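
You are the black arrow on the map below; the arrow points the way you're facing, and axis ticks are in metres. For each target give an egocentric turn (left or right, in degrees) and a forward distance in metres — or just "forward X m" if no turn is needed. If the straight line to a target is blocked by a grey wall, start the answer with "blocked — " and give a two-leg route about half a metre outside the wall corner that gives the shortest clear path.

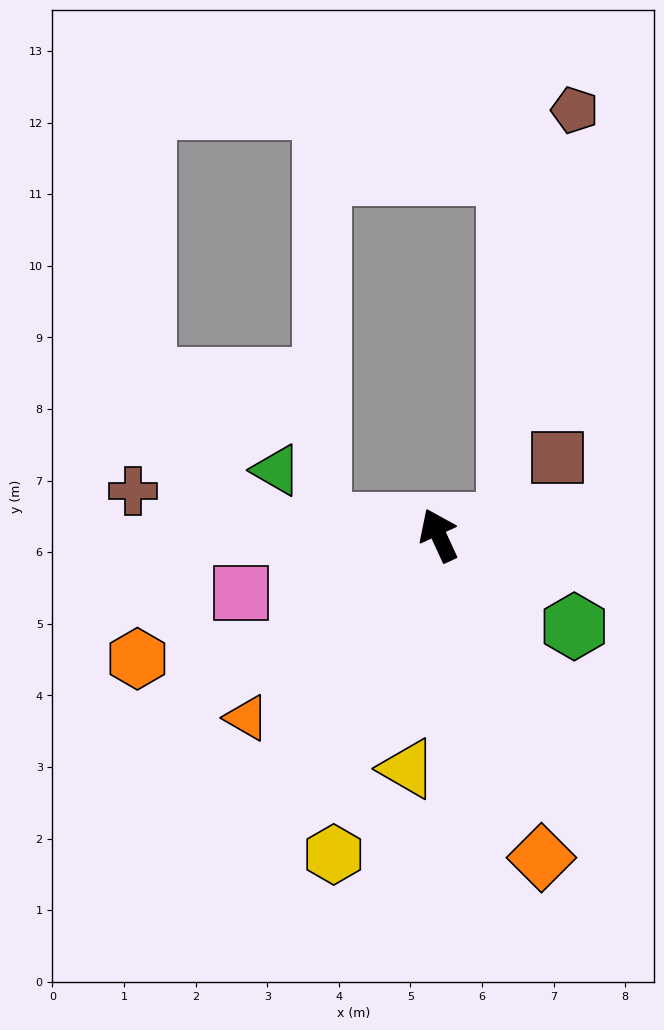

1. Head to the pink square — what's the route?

turn left 82°, forward 2.9 m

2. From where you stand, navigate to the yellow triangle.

turn left 148°, forward 3.3 m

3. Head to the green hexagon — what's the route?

turn right 149°, forward 2.3 m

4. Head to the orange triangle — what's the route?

turn left 109°, forward 3.7 m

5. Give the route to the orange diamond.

turn left 173°, forward 4.7 m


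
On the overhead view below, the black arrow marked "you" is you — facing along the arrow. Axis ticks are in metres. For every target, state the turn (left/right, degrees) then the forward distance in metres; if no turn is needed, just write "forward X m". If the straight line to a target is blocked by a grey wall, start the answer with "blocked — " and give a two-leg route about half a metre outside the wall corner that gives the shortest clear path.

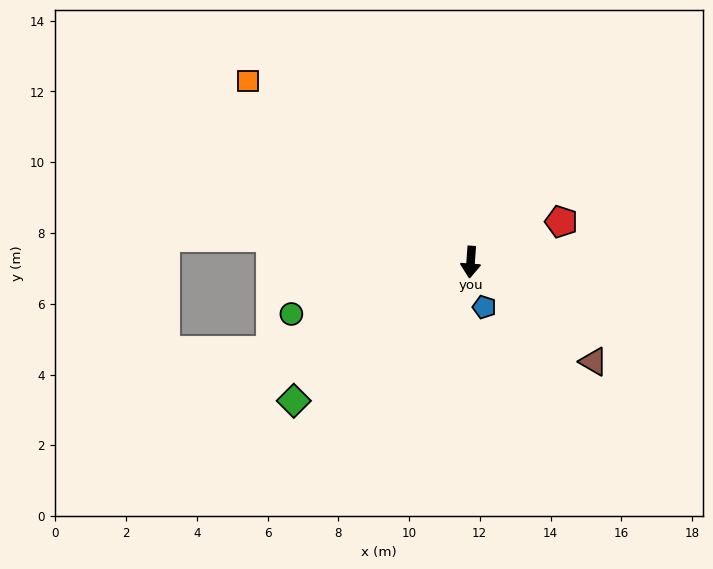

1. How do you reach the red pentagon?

turn left 118°, forward 2.8 m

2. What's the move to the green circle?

turn right 70°, forward 5.3 m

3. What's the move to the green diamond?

turn right 48°, forward 6.4 m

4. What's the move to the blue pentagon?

turn left 21°, forward 1.3 m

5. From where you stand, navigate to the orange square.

turn right 125°, forward 8.1 m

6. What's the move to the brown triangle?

turn left 55°, forward 4.5 m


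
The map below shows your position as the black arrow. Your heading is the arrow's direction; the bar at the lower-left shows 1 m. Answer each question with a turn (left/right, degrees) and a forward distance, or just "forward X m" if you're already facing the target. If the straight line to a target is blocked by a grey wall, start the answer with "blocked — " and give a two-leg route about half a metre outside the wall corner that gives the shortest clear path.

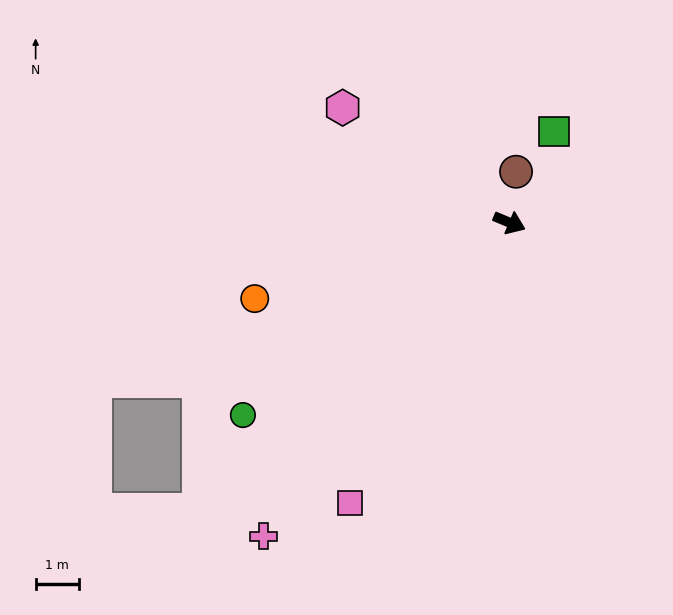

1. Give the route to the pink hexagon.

turn left 168°, forward 4.7 m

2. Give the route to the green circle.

turn right 121°, forward 7.7 m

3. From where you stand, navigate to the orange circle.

turn right 141°, forward 6.2 m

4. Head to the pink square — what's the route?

turn right 97°, forward 7.5 m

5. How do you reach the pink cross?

turn right 105°, forward 9.3 m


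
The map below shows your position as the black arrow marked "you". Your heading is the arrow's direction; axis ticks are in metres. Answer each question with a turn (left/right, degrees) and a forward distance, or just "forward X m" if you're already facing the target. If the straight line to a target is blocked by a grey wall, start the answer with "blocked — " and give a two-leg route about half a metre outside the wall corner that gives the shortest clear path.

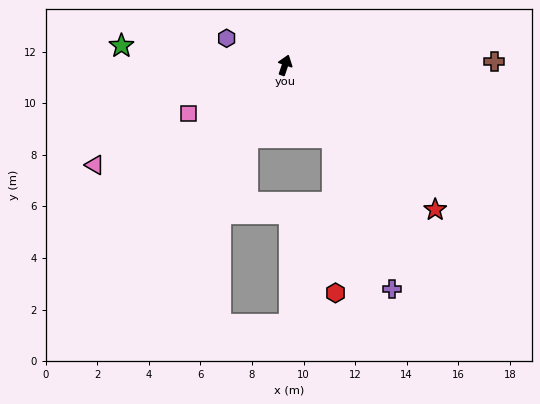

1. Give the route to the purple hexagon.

turn left 84°, forward 2.5 m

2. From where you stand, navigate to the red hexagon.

blocked — turn right 128°, forward 3.4 m, then turn right 32°, forward 6.0 m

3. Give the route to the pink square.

turn left 136°, forward 4.2 m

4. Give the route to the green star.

turn left 102°, forward 6.4 m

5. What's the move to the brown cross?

turn right 70°, forward 8.1 m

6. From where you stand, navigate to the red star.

turn right 115°, forward 8.1 m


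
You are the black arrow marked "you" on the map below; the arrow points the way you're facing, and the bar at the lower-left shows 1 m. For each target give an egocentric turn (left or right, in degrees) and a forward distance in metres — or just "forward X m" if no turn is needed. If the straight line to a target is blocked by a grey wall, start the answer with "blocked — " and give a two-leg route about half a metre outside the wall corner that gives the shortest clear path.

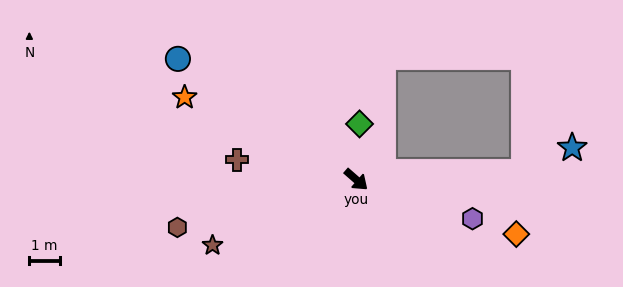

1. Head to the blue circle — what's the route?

turn right 173°, forward 7.0 m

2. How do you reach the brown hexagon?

turn right 124°, forward 6.0 m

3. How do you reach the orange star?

turn right 164°, forward 6.2 m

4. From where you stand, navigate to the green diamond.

turn left 128°, forward 1.8 m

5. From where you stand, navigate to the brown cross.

turn right 148°, forward 3.9 m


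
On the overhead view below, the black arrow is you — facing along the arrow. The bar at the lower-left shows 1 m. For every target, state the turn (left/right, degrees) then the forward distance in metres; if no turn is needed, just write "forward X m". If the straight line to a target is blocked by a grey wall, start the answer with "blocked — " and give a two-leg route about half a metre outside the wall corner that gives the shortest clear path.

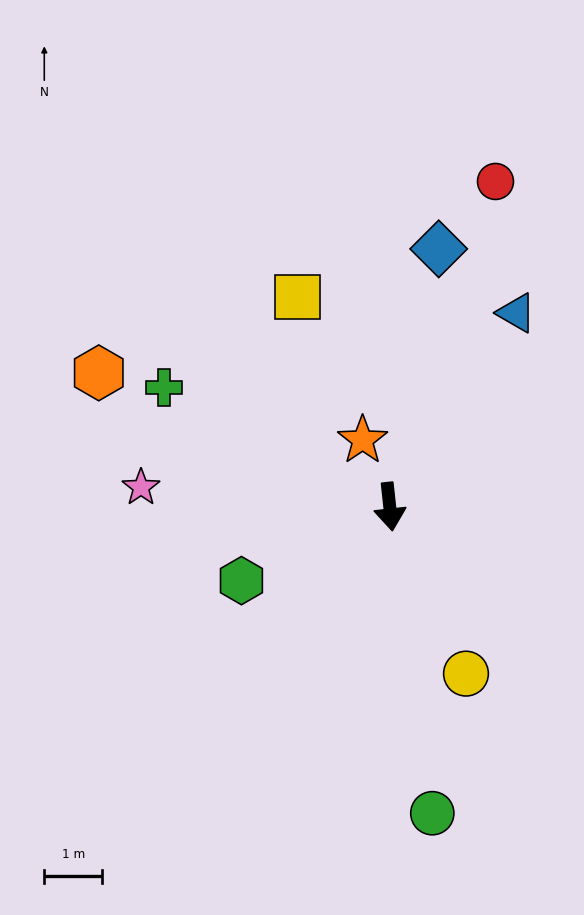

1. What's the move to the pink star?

turn right 101°, forward 4.3 m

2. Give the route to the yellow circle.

turn left 18°, forward 3.2 m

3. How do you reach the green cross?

turn right 124°, forward 4.4 m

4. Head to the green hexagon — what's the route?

turn right 70°, forward 2.9 m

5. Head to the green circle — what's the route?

forward 5.4 m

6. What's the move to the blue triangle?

turn left 141°, forward 4.0 m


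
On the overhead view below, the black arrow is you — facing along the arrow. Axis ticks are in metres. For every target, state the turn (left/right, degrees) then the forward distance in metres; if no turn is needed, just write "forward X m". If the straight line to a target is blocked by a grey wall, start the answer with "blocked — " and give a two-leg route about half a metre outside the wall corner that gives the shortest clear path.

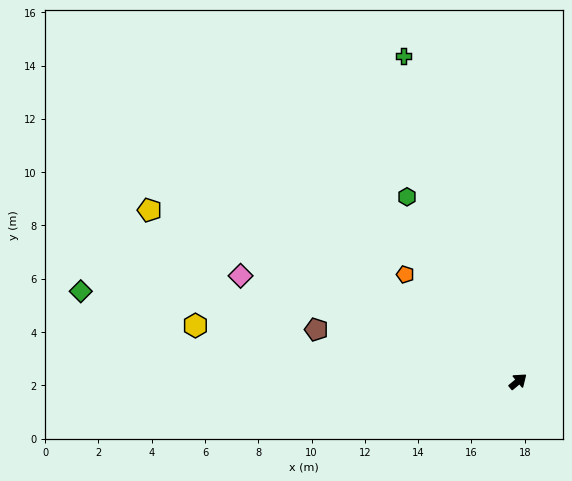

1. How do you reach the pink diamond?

turn left 119°, forward 11.1 m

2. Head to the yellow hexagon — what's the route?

turn left 130°, forward 12.3 m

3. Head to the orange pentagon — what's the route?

turn left 97°, forward 5.8 m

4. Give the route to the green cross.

turn left 70°, forward 12.9 m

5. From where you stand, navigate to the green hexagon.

turn left 81°, forward 8.1 m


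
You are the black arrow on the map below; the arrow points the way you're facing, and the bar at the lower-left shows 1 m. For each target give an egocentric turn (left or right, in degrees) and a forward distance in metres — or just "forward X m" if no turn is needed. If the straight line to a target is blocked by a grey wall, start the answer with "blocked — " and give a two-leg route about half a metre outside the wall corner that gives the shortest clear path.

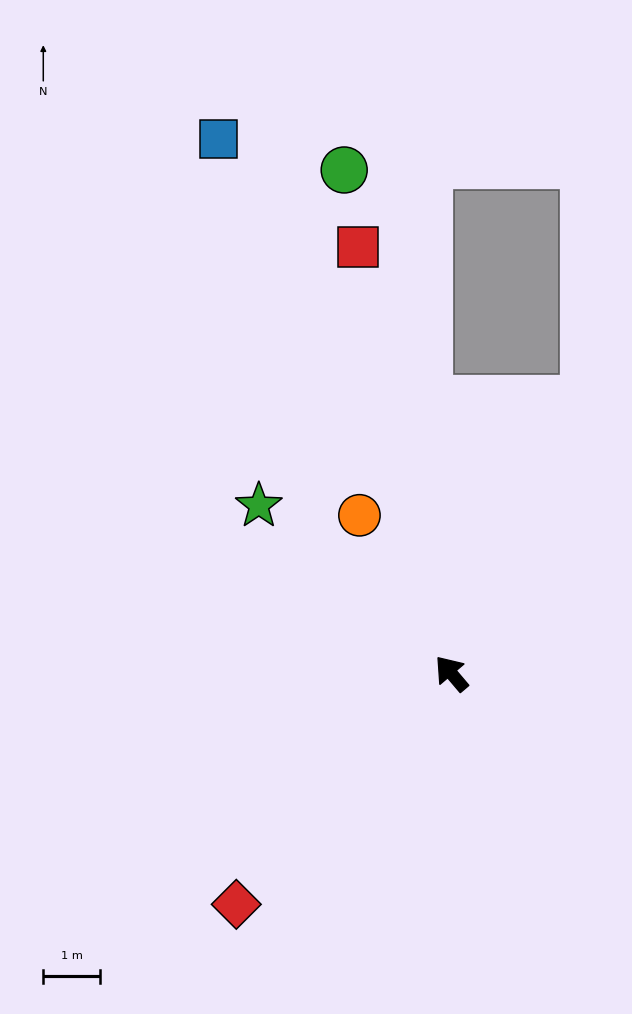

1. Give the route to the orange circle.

turn right 10°, forward 3.2 m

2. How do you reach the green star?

turn left 9°, forward 4.5 m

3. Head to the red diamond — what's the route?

turn left 97°, forward 5.5 m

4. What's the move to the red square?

turn right 28°, forward 7.6 m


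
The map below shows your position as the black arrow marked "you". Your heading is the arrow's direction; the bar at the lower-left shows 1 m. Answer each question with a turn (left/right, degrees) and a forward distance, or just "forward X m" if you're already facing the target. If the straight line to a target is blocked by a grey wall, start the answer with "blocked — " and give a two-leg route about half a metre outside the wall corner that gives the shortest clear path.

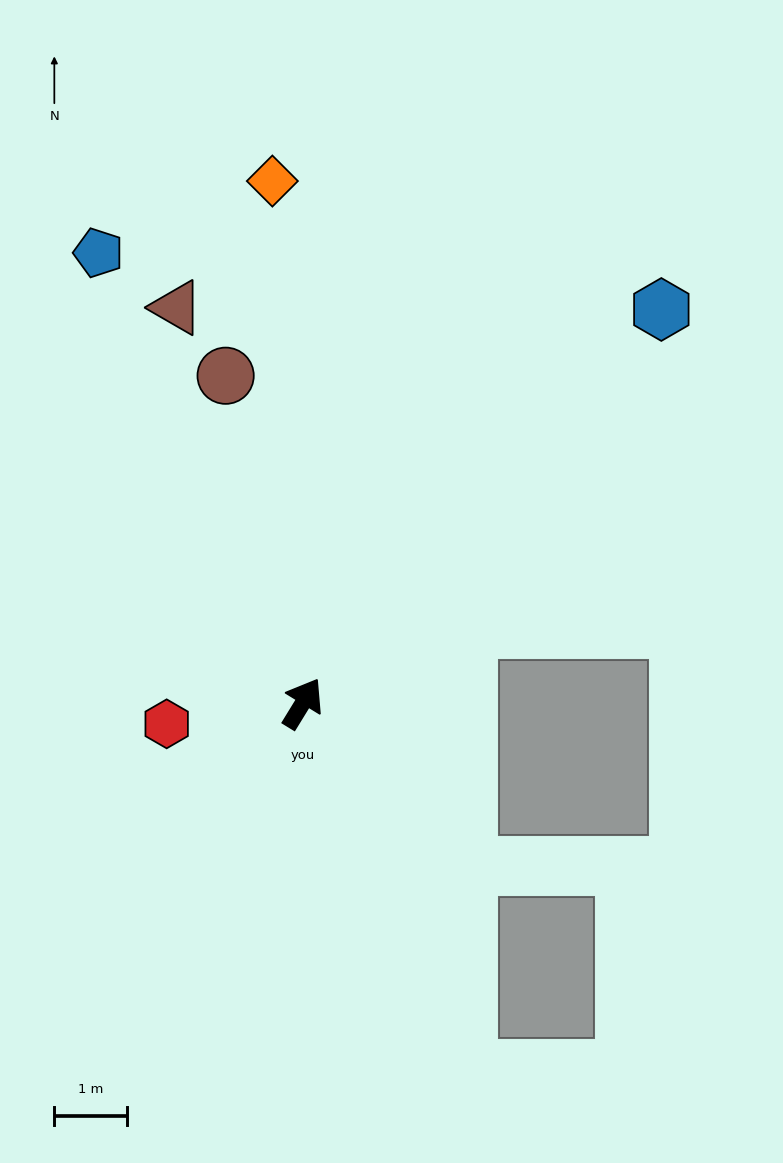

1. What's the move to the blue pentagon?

turn left 56°, forward 6.8 m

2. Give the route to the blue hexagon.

turn right 11°, forward 7.3 m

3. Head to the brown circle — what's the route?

turn left 45°, forward 4.6 m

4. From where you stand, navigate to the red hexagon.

turn left 130°, forward 1.9 m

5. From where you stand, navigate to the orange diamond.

turn left 35°, forward 7.2 m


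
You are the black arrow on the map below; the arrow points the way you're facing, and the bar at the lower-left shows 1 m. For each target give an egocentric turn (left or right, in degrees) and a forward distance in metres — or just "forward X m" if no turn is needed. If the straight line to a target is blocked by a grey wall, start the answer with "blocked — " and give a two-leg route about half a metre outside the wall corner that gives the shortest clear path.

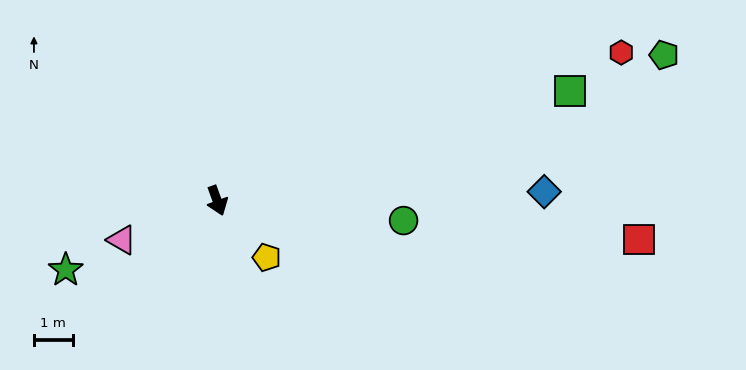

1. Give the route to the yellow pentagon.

turn left 21°, forward 1.9 m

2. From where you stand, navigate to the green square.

turn left 87°, forward 9.6 m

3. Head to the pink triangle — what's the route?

turn right 88°, forward 2.7 m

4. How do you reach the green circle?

turn left 64°, forward 4.8 m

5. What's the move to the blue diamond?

turn left 72°, forward 8.5 m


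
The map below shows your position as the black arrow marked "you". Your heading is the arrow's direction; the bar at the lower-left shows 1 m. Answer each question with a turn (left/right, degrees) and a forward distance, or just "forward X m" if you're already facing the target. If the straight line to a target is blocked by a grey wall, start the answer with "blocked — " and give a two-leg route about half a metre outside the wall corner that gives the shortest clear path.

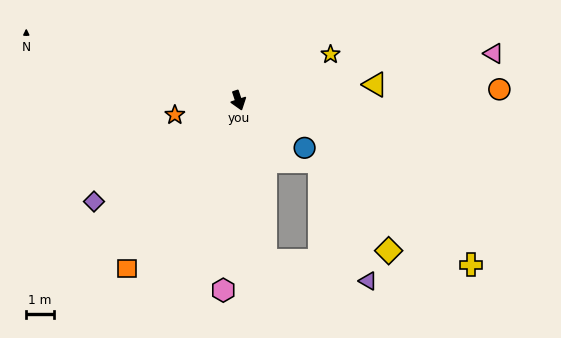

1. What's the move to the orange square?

turn right 52°, forward 7.3 m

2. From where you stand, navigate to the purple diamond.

turn right 73°, forward 6.4 m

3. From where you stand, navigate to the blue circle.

turn left 36°, forward 2.9 m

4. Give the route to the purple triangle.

blocked — turn right 9°, forward 5.9 m, then turn left 70°, forward 3.8 m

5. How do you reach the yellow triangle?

turn left 78°, forward 5.0 m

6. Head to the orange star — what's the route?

turn right 95°, forward 2.4 m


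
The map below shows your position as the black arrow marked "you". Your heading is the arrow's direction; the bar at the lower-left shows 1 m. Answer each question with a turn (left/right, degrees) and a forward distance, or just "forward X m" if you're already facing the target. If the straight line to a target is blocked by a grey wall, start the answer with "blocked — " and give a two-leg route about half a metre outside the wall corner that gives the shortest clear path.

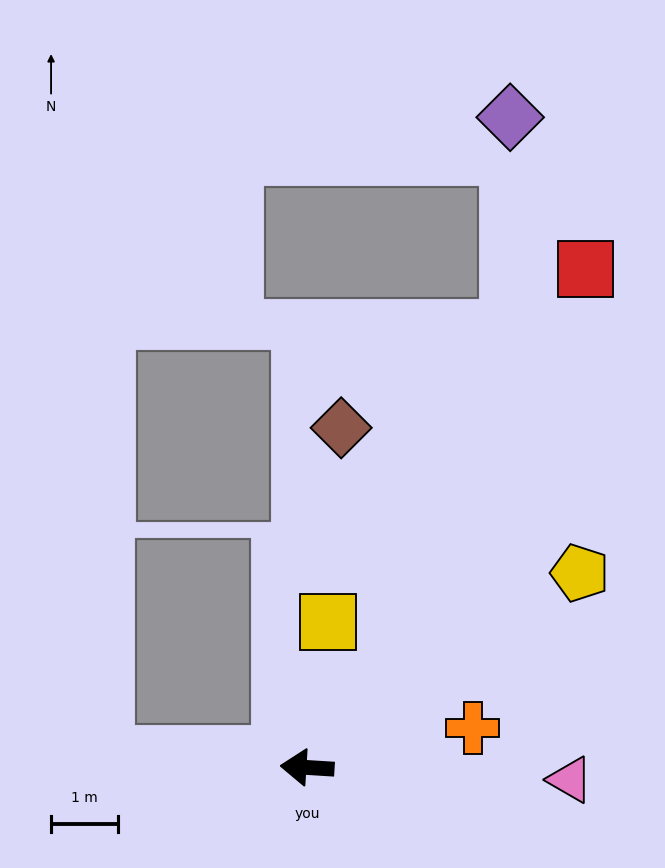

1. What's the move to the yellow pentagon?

turn right 141°, forward 5.0 m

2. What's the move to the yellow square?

turn right 95°, forward 2.2 m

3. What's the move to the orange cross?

turn right 163°, forward 2.6 m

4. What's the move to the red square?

turn right 116°, forward 8.6 m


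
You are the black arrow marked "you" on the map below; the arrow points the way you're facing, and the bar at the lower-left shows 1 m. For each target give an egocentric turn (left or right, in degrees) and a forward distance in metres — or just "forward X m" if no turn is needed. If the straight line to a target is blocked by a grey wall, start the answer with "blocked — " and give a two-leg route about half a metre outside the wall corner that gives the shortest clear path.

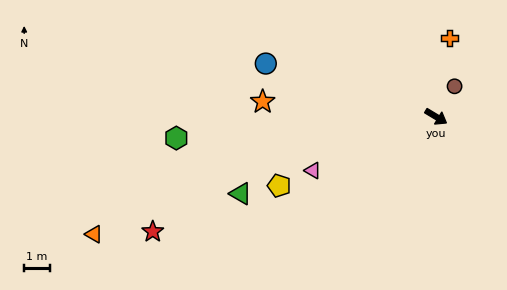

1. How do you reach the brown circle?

turn left 90°, forward 1.4 m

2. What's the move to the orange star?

turn right 154°, forward 6.8 m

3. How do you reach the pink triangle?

turn right 125°, forward 5.3 m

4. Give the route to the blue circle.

turn right 166°, forward 7.0 m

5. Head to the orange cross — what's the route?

turn left 111°, forward 3.1 m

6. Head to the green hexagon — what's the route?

turn right 144°, forward 10.2 m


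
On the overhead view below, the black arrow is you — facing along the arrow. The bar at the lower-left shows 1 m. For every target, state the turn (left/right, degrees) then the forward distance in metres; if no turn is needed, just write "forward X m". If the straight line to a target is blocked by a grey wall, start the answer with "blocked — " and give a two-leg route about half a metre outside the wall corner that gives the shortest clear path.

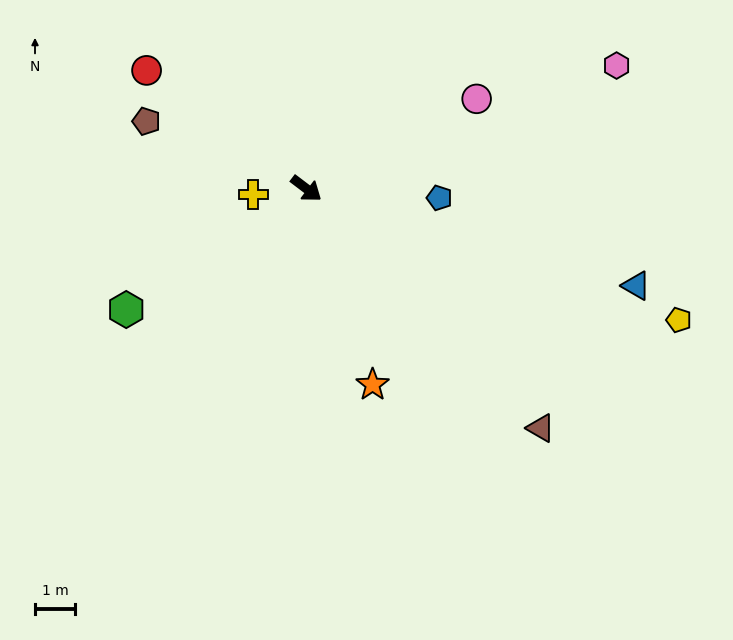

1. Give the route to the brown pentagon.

turn right 166°, forward 4.4 m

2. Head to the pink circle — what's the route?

turn left 65°, forward 4.8 m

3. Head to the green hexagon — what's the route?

turn right 109°, forward 5.4 m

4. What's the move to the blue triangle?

turn left 21°, forward 8.6 m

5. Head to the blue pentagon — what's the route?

turn left 33°, forward 3.3 m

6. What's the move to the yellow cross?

turn right 136°, forward 1.3 m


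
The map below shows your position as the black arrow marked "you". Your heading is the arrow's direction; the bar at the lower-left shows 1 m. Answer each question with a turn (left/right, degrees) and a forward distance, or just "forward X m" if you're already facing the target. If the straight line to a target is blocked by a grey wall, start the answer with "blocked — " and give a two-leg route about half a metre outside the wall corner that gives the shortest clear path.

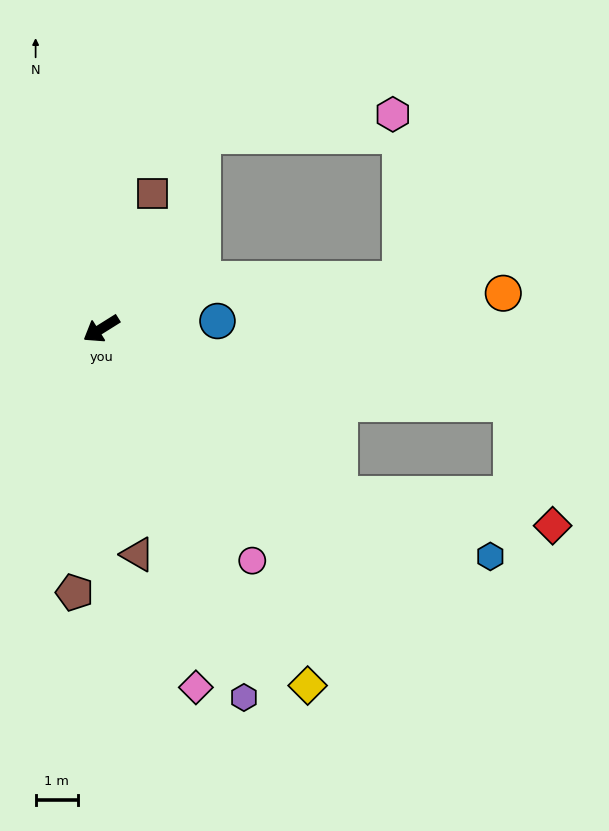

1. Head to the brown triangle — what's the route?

turn left 67°, forward 5.4 m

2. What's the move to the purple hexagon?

turn left 79°, forward 9.4 m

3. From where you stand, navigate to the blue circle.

turn left 152°, forward 2.8 m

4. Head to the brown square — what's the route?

turn right 143°, forward 3.4 m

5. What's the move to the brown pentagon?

turn left 52°, forward 6.3 m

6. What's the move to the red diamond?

blocked — turn left 113°, forward 6.9 m, then turn left 26°, forward 5.1 m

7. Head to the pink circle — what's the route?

turn left 91°, forward 6.6 m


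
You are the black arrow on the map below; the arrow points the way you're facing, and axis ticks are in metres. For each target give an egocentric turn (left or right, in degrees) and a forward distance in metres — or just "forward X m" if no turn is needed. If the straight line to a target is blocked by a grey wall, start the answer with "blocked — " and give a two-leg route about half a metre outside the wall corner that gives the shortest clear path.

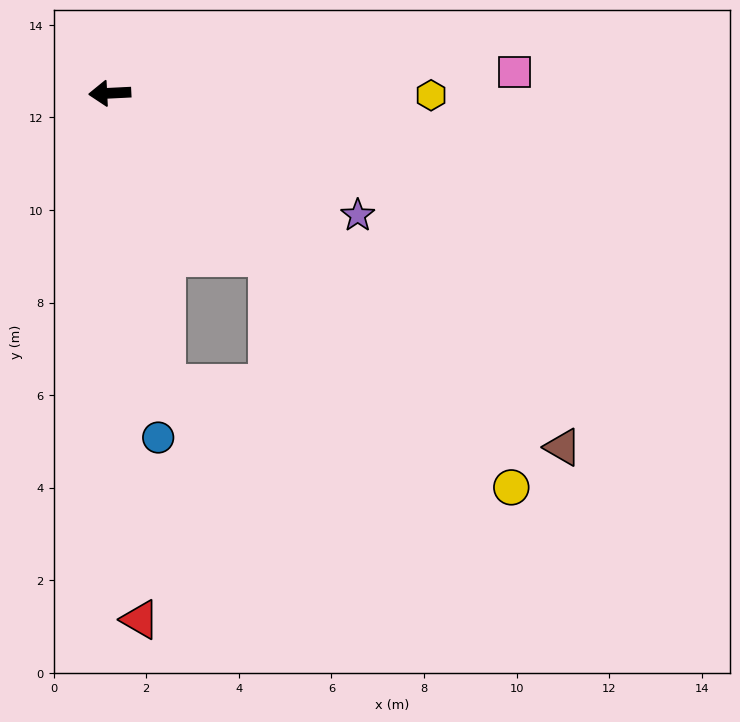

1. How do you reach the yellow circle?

turn left 133°, forward 12.2 m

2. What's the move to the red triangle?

turn left 90°, forward 11.4 m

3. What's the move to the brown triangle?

turn left 139°, forward 12.4 m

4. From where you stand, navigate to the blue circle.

turn left 95°, forward 7.5 m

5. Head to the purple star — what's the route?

turn left 151°, forward 6.0 m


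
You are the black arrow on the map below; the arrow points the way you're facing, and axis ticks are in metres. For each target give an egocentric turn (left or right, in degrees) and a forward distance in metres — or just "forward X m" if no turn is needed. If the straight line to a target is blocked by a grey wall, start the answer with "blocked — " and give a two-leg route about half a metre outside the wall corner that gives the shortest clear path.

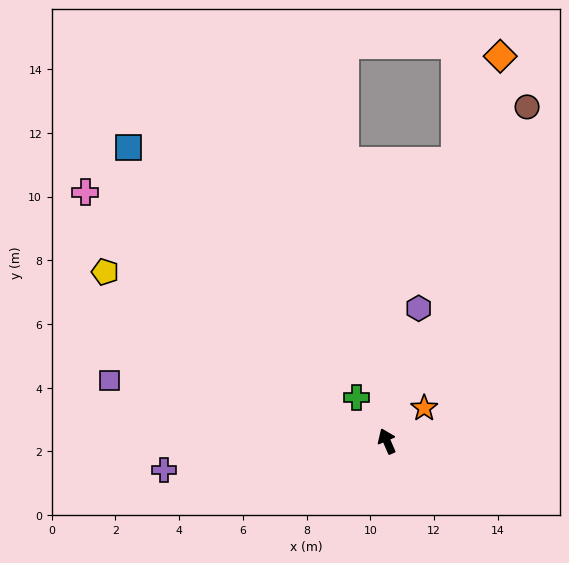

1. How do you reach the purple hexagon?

turn right 37°, forward 4.3 m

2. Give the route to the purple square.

turn left 54°, forward 8.9 m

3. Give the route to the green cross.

turn left 11°, forward 1.7 m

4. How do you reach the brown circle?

turn right 46°, forward 11.4 m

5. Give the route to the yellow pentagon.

turn left 36°, forward 10.3 m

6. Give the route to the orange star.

turn right 72°, forward 1.6 m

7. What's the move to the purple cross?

turn left 74°, forward 7.0 m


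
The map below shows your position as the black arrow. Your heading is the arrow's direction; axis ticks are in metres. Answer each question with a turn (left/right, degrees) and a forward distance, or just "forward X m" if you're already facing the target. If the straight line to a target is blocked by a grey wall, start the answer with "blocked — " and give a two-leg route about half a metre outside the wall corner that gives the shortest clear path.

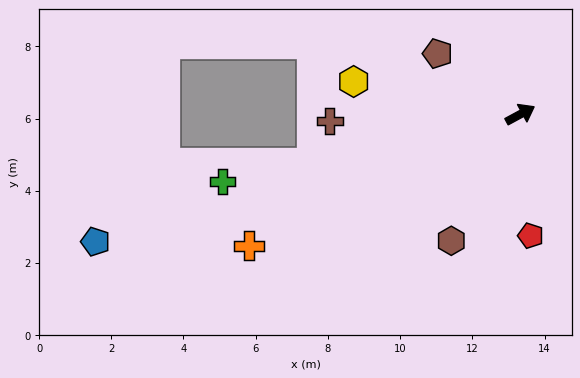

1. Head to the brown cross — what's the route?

turn left 154°, forward 5.3 m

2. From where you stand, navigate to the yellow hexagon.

turn left 140°, forward 4.7 m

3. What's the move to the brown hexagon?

turn right 147°, forward 4.0 m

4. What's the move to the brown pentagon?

turn left 115°, forward 2.8 m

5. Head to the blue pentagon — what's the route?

turn left 168°, forward 12.3 m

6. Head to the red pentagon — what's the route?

turn right 114°, forward 3.4 m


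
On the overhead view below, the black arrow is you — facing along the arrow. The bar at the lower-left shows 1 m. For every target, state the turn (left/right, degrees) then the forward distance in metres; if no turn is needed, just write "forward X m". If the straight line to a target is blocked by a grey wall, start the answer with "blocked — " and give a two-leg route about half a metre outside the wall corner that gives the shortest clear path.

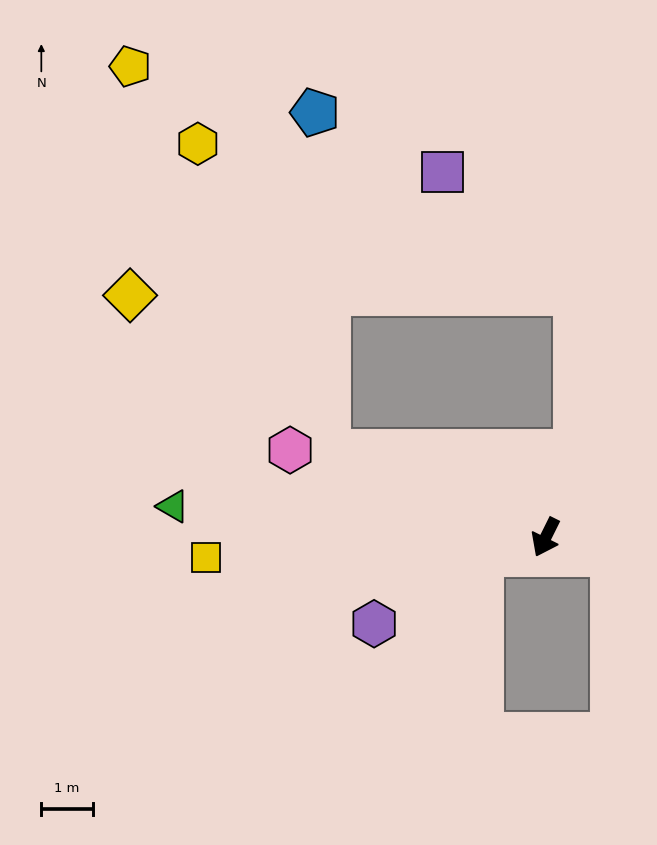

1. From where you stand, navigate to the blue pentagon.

blocked — turn right 85°, forward 4.5 m, then turn right 66°, forward 6.6 m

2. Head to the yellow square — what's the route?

turn right 60°, forward 6.6 m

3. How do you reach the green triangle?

turn right 68°, forward 7.3 m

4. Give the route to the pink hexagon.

turn right 82°, forward 5.3 m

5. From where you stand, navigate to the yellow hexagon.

blocked — turn right 85°, forward 4.5 m, then turn right 45°, forward 6.5 m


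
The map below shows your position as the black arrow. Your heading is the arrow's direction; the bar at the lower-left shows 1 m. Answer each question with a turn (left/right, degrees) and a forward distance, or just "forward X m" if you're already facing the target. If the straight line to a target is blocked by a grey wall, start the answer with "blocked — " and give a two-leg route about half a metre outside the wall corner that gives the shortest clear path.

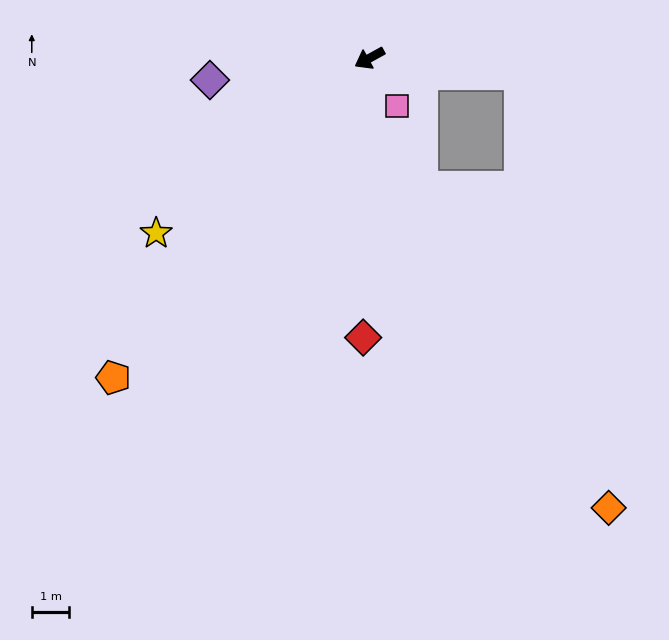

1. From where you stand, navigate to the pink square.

turn left 91°, forward 1.5 m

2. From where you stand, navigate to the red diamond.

turn left 60°, forward 7.4 m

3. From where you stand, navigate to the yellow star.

turn left 11°, forward 7.3 m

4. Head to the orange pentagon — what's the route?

turn left 22°, forward 10.9 m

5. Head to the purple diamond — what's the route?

turn right 21°, forward 4.3 m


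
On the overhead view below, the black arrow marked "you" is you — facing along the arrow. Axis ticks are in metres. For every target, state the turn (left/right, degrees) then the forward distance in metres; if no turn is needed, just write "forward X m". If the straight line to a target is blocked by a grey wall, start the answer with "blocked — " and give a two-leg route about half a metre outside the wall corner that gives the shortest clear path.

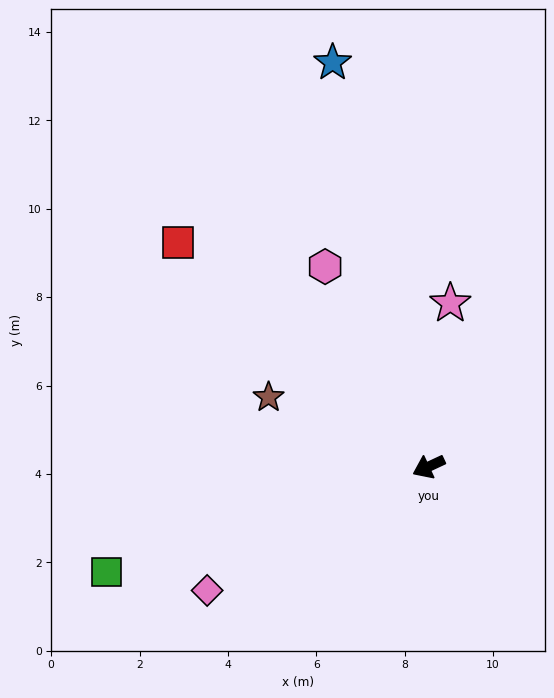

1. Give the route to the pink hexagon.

turn right 88°, forward 5.1 m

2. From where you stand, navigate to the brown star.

turn right 48°, forward 3.9 m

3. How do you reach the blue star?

turn right 102°, forward 9.4 m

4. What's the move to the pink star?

turn right 123°, forward 3.7 m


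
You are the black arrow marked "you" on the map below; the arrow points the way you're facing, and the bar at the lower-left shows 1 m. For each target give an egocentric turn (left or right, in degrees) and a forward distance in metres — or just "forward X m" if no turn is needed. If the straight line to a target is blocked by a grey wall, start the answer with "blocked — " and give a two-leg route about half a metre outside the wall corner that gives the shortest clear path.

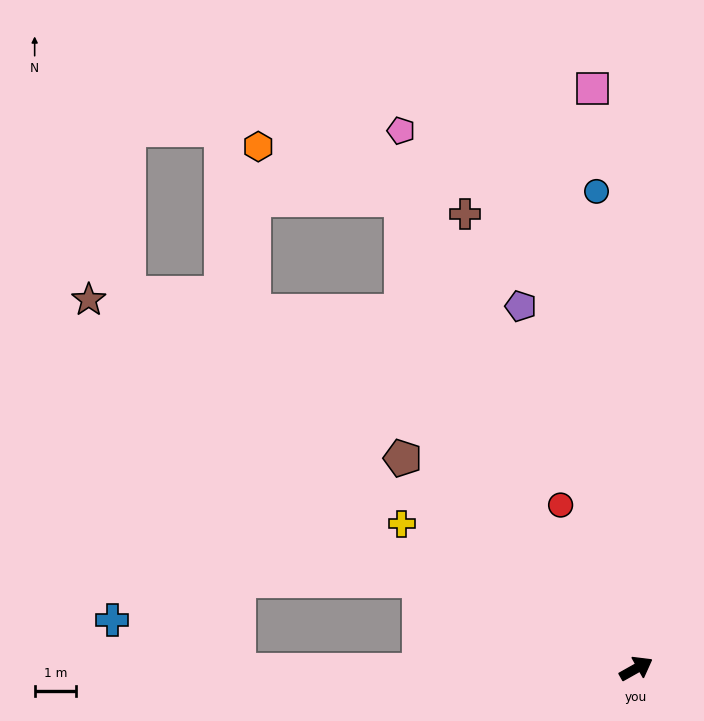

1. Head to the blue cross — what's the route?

blocked — turn left 151°, forward 9.6 m, then turn right 22°, forward 3.3 m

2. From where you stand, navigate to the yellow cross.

turn left 119°, forward 6.6 m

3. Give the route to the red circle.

turn left 85°, forward 4.3 m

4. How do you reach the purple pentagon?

turn left 78°, forward 9.1 m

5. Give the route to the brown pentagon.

turn left 109°, forward 7.5 m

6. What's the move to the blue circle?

turn left 65°, forward 11.5 m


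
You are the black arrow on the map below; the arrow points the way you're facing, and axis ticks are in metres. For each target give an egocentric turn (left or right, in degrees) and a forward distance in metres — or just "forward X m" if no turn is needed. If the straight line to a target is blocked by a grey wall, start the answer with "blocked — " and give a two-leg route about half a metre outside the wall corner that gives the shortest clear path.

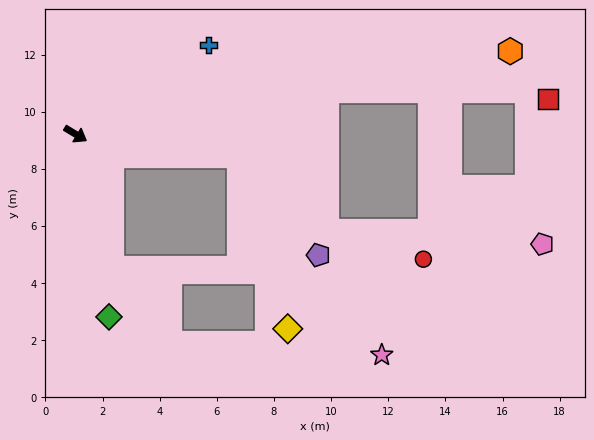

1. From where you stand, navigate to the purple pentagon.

blocked — turn left 23°, forward 5.8 m, then turn right 43°, forward 4.4 m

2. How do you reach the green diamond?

turn right 49°, forward 6.5 m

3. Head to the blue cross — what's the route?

turn left 65°, forward 5.6 m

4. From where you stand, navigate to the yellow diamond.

blocked — turn left 23°, forward 5.8 m, then turn right 66°, forward 6.3 m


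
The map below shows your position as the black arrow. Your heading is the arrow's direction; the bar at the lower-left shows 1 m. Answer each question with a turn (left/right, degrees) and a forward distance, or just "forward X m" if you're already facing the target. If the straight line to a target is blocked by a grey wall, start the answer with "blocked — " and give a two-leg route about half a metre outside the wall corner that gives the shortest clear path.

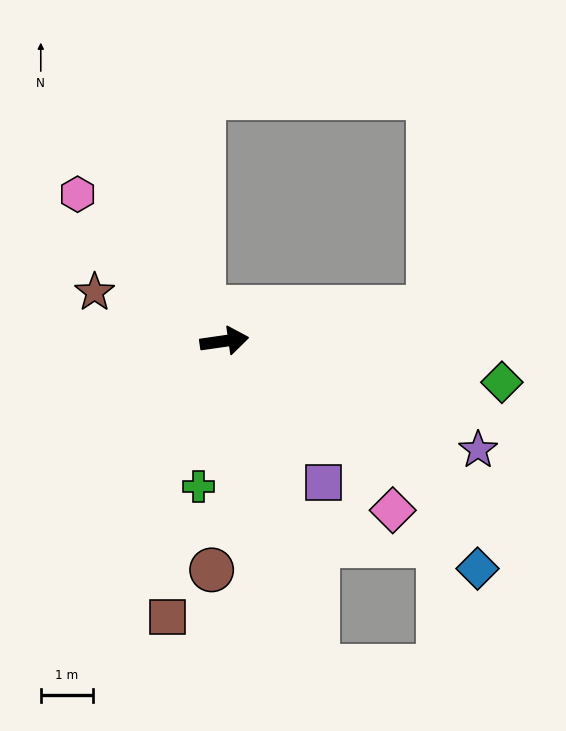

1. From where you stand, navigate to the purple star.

turn right 31°, forward 5.3 m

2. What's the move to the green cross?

turn right 108°, forward 2.8 m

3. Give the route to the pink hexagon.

turn left 127°, forward 4.0 m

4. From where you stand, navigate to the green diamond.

turn right 17°, forward 5.4 m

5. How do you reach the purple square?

turn right 63°, forward 3.3 m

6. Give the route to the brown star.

turn left 151°, forward 2.7 m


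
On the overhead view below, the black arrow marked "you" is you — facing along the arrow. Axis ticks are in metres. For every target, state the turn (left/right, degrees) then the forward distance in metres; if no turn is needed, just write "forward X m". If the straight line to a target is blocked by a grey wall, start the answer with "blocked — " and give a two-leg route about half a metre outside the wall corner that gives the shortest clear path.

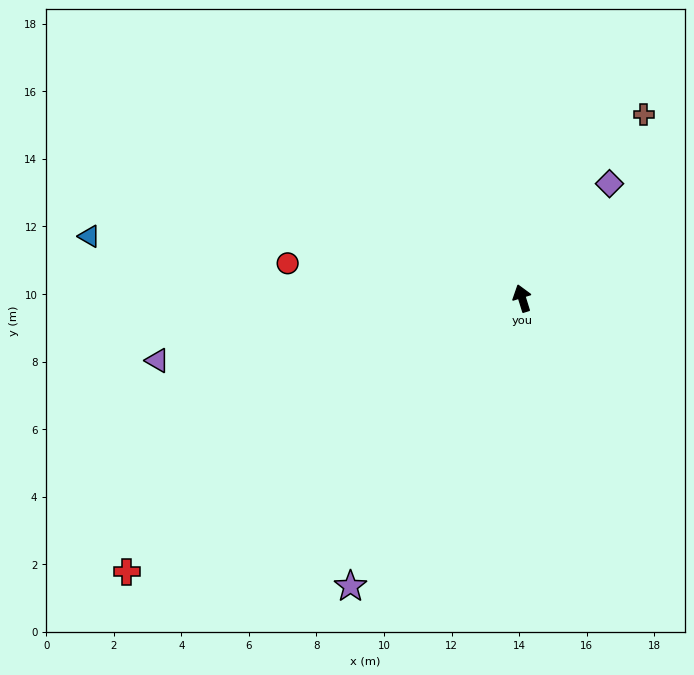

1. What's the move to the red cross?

turn left 107°, forward 14.2 m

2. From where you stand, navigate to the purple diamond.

turn right 55°, forward 4.3 m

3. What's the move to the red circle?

turn left 64°, forward 7.0 m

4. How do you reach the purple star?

turn left 132°, forward 9.9 m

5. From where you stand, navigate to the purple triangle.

turn left 82°, forward 11.0 m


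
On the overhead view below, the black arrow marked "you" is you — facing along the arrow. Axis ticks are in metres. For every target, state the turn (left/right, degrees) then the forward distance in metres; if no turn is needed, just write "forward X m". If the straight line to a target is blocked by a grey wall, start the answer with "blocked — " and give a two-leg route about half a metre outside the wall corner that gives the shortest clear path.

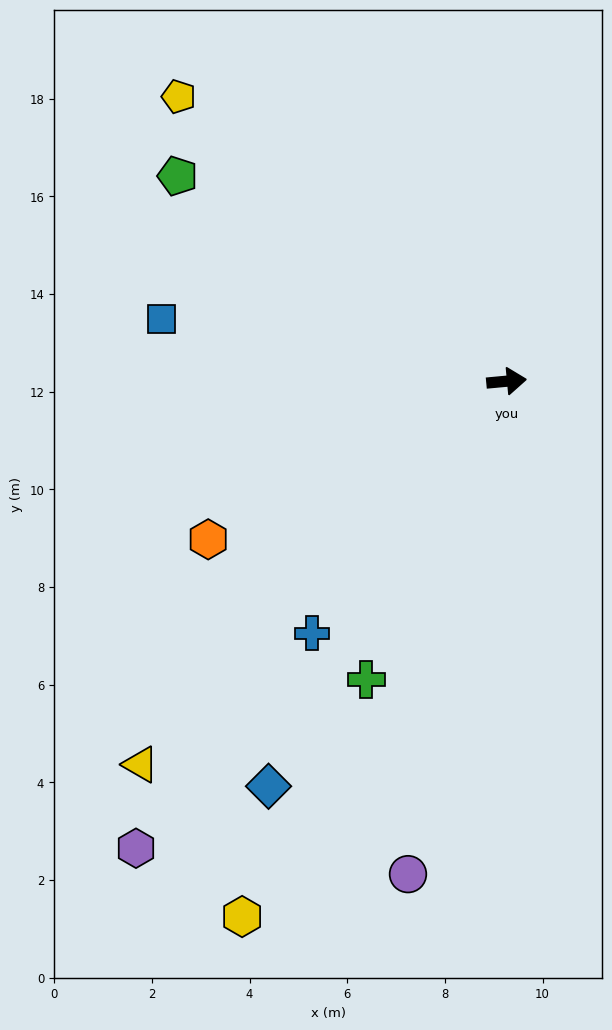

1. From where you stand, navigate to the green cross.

turn right 120°, forward 6.8 m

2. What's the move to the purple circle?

turn right 107°, forward 10.3 m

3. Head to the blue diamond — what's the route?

turn right 126°, forward 9.6 m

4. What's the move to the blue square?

turn left 164°, forward 7.2 m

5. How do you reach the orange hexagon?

turn right 157°, forward 6.9 m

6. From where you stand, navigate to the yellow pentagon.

turn left 134°, forward 8.9 m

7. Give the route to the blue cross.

turn right 133°, forward 6.5 m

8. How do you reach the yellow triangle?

turn right 139°, forward 10.9 m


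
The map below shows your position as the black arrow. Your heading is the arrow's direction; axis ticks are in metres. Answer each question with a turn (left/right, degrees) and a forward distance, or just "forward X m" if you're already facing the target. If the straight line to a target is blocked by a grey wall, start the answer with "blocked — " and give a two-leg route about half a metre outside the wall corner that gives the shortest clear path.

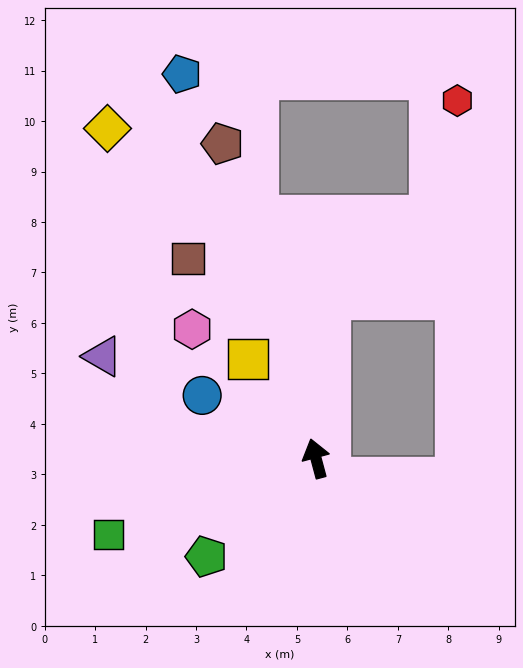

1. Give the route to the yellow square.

turn left 19°, forward 2.4 m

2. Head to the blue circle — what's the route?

turn left 46°, forward 2.6 m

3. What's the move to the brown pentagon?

forward 6.5 m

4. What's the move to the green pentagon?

turn left 117°, forward 2.9 m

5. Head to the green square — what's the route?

turn left 95°, forward 4.4 m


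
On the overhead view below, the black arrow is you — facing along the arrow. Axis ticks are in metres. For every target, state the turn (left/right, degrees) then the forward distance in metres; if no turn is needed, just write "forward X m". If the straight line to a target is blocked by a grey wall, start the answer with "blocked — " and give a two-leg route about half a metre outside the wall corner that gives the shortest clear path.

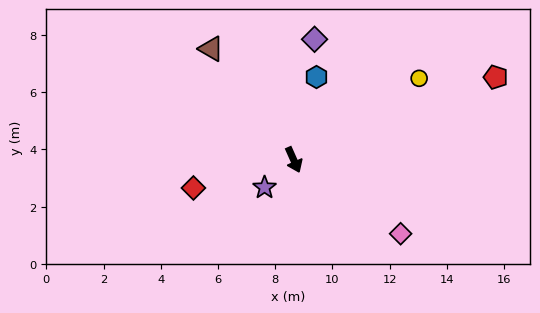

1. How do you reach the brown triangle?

turn right 167°, forward 4.8 m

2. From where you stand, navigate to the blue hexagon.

turn left 141°, forward 3.0 m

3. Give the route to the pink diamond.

turn left 31°, forward 4.5 m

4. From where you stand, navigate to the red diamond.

turn right 98°, forward 3.6 m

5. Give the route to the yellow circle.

turn left 99°, forward 5.2 m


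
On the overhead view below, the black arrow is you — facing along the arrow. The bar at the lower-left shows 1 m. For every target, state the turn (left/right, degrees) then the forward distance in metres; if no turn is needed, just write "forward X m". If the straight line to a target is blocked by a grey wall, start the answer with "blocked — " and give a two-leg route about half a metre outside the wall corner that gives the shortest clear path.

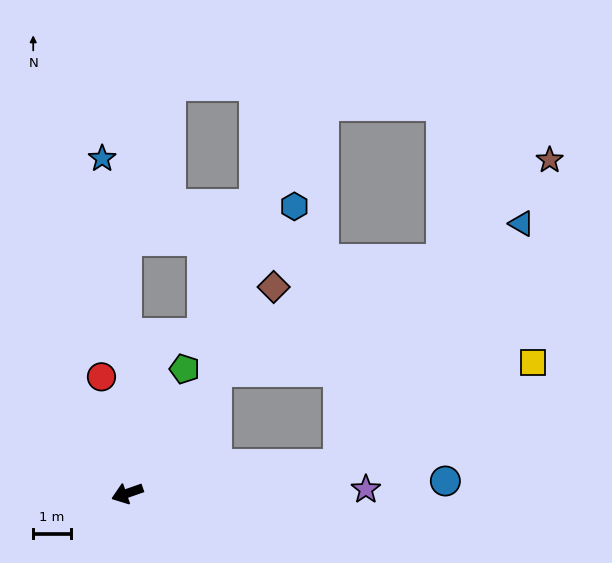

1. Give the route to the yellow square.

blocked — turn left 168°, forward 5.7 m, then turn left 20°, forward 5.8 m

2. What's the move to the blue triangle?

blocked — turn right 145°, forward 4.0 m, then turn right 29°, forward 9.0 m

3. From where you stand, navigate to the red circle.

turn right 97°, forward 3.2 m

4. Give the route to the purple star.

turn left 162°, forward 6.3 m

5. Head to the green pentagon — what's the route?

turn right 134°, forward 3.6 m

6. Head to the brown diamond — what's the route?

turn right 145°, forward 6.7 m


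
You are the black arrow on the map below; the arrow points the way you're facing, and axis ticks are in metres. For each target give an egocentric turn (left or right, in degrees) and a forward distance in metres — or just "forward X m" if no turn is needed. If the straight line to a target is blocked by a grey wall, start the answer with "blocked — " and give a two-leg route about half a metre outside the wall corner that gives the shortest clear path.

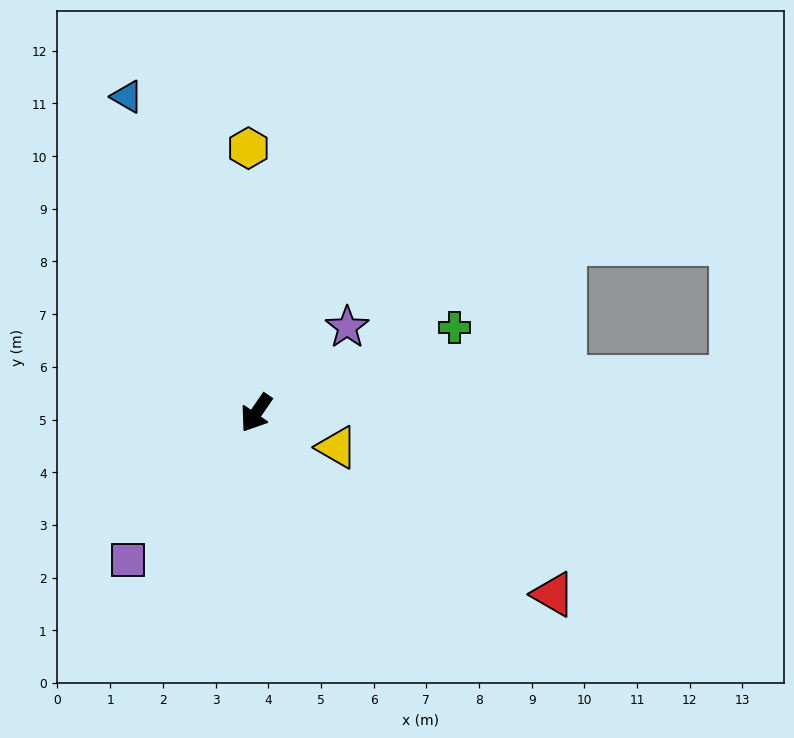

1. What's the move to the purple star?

turn left 168°, forward 2.4 m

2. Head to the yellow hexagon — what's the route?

turn right 144°, forward 5.0 m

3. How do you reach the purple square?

turn right 7°, forward 3.7 m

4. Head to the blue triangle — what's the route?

turn right 123°, forward 6.5 m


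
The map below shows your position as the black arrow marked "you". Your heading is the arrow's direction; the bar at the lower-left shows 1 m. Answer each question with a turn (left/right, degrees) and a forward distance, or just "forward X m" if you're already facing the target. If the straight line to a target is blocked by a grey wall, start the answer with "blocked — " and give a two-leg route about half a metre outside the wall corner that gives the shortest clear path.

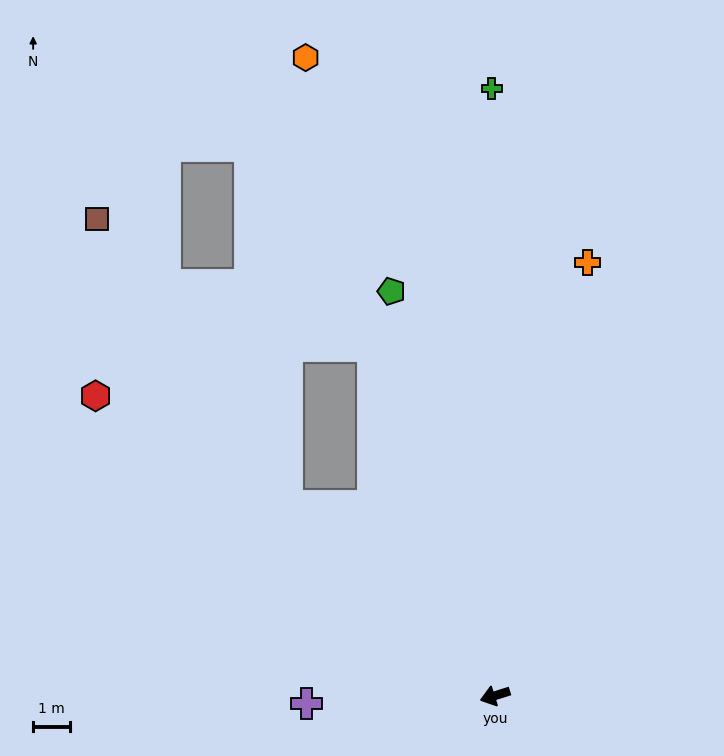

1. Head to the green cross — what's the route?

turn right 107°, forward 16.5 m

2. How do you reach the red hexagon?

turn right 54°, forward 13.6 m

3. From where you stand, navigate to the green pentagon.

turn right 93°, forward 11.3 m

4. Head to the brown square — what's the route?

blocked — turn right 60°, forward 7.6 m, then turn right 14°, forward 9.4 m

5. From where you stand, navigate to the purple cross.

turn right 15°, forward 5.1 m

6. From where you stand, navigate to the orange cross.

turn right 119°, forward 12.0 m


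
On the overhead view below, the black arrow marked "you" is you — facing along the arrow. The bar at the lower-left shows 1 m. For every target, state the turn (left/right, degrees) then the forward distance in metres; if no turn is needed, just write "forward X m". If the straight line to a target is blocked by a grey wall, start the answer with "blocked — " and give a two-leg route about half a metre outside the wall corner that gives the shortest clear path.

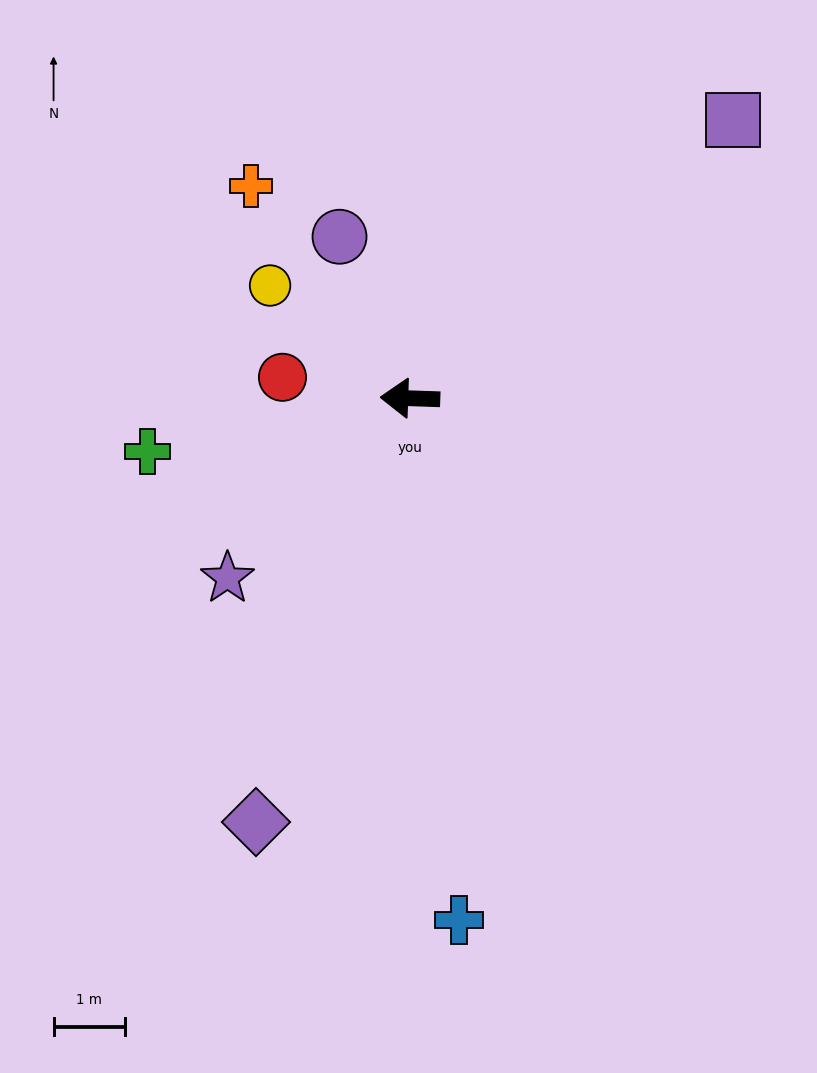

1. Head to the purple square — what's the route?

turn right 137°, forward 6.0 m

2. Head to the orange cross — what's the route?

turn right 51°, forward 3.7 m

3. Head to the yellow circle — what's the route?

turn right 37°, forward 2.5 m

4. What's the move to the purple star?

turn left 47°, forward 3.6 m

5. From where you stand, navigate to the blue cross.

turn left 97°, forward 7.4 m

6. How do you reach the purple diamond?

turn left 72°, forward 6.3 m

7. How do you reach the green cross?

turn left 13°, forward 3.8 m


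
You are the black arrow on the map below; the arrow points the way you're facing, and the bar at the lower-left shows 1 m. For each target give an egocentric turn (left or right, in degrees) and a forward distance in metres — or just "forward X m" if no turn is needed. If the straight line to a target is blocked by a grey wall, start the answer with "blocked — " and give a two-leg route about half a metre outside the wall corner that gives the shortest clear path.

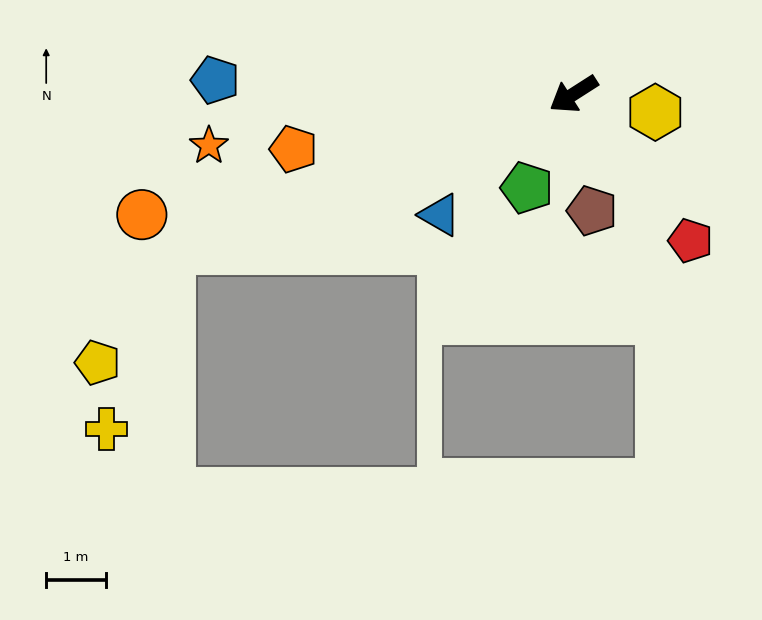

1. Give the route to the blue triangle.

turn left 10°, forward 3.0 m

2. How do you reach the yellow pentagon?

blocked — turn right 12°, forward 7.3 m, then turn left 37°, forward 2.3 m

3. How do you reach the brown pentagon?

turn left 66°, forward 2.0 m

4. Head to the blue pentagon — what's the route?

turn right 35°, forward 6.0 m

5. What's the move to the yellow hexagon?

turn left 135°, forward 1.4 m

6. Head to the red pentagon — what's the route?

turn left 96°, forward 3.1 m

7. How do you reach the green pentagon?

turn left 31°, forward 1.8 m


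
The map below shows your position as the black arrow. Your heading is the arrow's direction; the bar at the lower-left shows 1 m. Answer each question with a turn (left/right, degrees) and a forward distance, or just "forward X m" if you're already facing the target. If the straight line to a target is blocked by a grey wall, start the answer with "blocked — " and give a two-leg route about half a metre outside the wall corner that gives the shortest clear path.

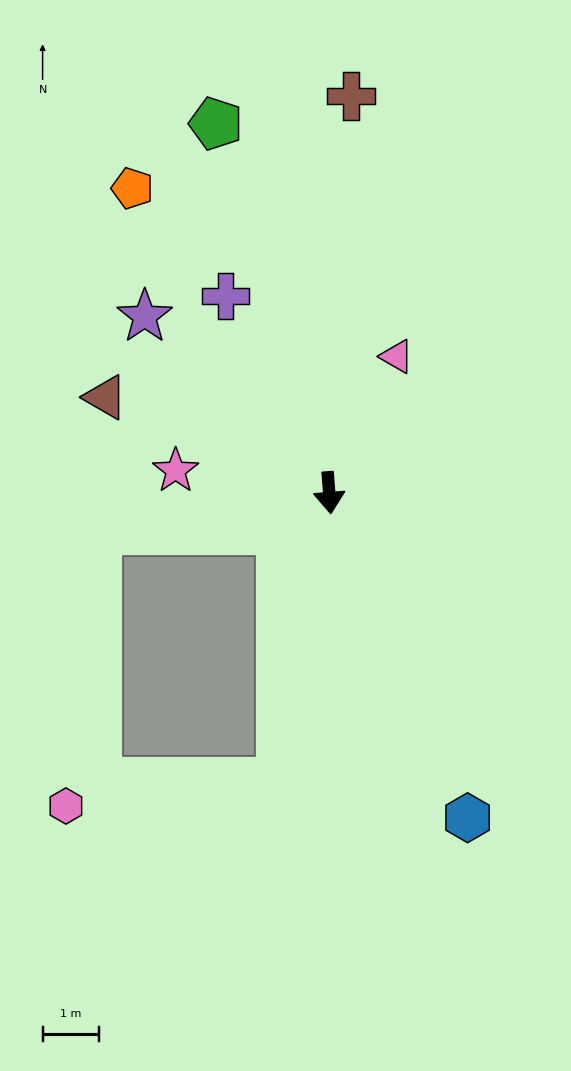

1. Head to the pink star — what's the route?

turn right 103°, forward 2.8 m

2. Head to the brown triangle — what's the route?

turn right 117°, forward 4.3 m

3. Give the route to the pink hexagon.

blocked — turn right 14°, forward 5.2 m, then turn right 74°, forward 3.8 m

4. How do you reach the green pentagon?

turn right 167°, forward 6.9 m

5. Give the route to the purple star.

turn right 138°, forward 4.5 m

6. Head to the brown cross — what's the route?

turn left 172°, forward 7.1 m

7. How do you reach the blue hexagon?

turn left 19°, forward 6.3 m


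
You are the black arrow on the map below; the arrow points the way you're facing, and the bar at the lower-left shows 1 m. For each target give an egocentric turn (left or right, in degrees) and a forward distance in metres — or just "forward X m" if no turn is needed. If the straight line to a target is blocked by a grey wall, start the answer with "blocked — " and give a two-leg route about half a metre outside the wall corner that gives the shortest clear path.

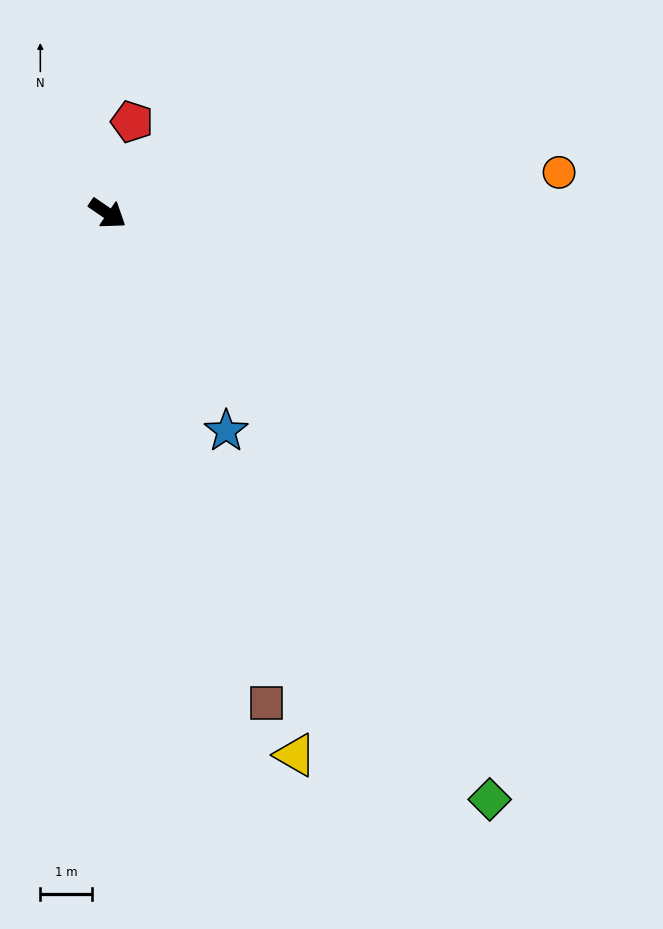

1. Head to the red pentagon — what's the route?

turn left 109°, forward 1.8 m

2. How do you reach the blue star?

turn right 27°, forward 4.8 m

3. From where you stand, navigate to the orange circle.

turn left 40°, forward 8.8 m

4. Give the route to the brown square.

turn right 38°, forward 10.0 m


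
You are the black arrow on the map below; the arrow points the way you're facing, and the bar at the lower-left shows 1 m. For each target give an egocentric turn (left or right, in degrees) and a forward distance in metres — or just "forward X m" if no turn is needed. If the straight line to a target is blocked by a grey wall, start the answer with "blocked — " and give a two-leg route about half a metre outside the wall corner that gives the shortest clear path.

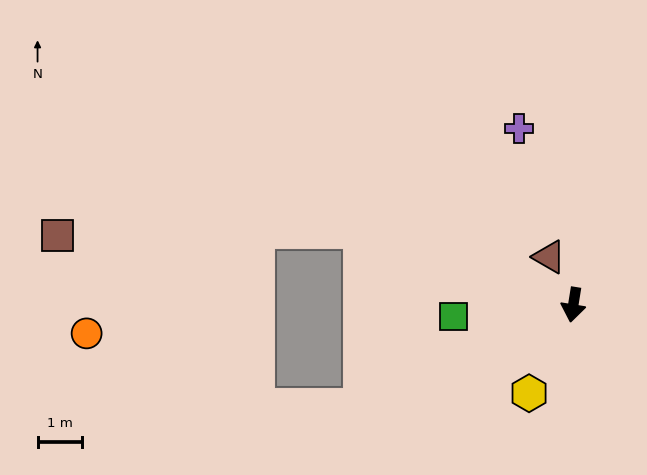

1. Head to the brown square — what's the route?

blocked — turn right 100°, forward 5.0 m, then turn left 20°, forward 6.8 m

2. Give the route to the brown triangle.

turn right 144°, forward 1.2 m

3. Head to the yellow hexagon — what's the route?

turn right 17°, forward 2.2 m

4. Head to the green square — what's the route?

turn right 75°, forward 2.7 m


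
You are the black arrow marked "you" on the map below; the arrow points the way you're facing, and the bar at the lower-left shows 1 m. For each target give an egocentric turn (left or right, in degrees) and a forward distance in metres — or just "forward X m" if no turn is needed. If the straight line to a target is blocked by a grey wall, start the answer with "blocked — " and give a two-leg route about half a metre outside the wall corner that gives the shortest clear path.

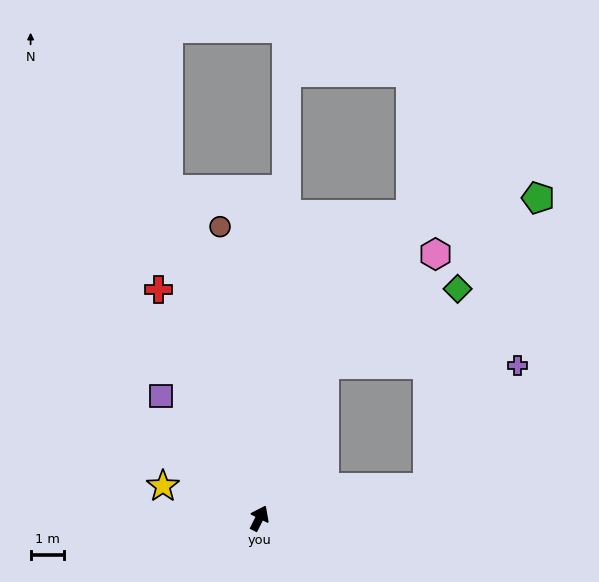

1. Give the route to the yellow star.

turn left 98°, forward 3.0 m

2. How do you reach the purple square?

turn left 65°, forward 4.7 m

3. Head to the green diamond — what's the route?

blocked — turn left 3°, forward 4.9 m, then turn right 37°, forward 4.5 m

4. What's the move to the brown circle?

turn left 34°, forward 8.7 m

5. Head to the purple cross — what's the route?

blocked — turn right 53°, forward 5.1 m, then turn left 43°, forward 4.5 m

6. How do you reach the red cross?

turn left 50°, forward 7.4 m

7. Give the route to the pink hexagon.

blocked — turn left 3°, forward 4.9 m, then turn right 21°, forward 4.6 m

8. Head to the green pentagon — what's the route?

blocked — turn right 53°, forward 5.1 m, then turn left 59°, forward 9.2 m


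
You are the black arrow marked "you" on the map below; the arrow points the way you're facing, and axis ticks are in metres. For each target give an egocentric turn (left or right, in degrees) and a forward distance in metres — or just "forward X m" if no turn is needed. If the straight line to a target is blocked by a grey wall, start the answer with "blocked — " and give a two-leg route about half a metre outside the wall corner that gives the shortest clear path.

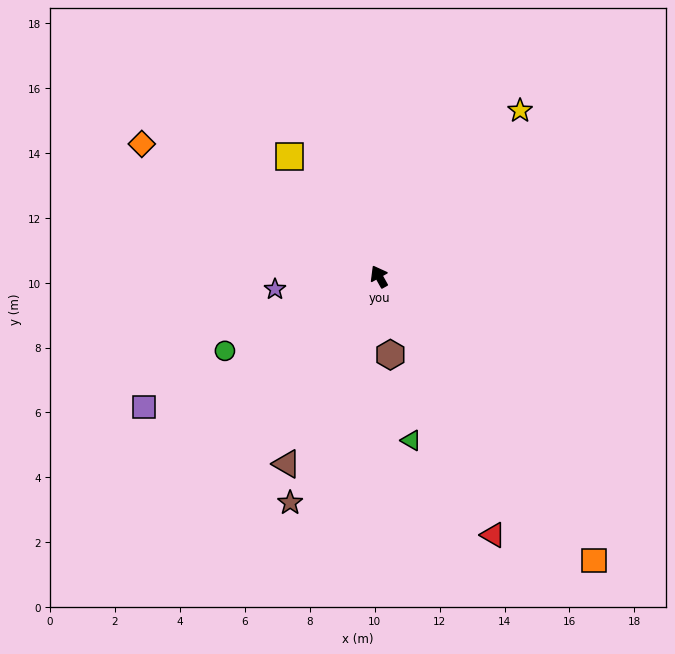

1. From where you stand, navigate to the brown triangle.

turn left 125°, forward 6.4 m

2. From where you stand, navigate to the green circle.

turn left 87°, forward 5.3 m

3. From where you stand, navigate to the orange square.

turn right 172°, forward 11.0 m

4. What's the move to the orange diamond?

turn left 32°, forward 8.4 m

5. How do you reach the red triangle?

turn left 175°, forward 8.7 m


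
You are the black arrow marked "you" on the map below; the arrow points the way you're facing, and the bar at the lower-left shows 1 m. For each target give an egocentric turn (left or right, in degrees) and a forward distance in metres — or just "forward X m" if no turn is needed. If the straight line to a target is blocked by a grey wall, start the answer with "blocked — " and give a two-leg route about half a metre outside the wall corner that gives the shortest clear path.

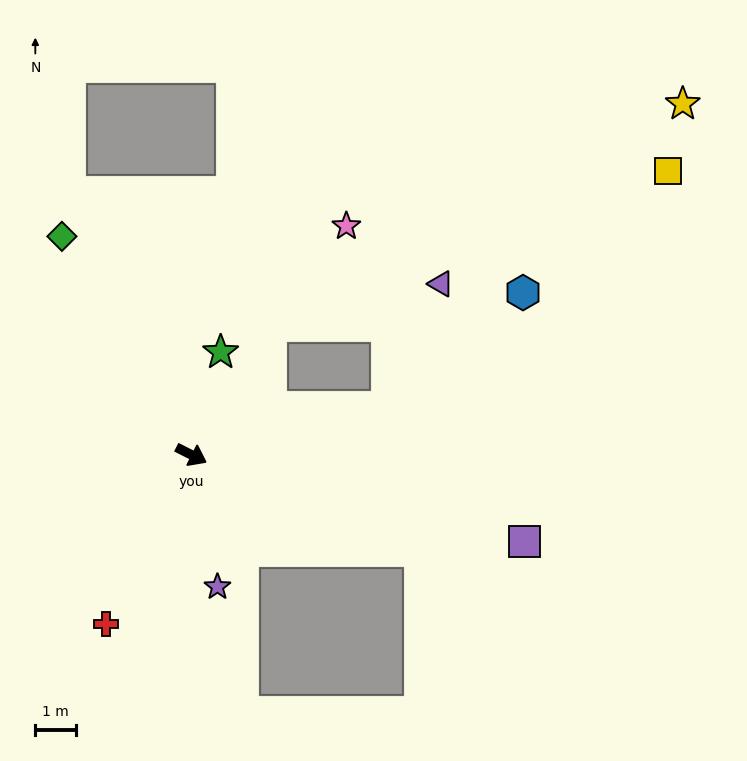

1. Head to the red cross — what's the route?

turn right 90°, forward 4.7 m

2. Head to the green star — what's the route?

turn left 101°, forward 2.6 m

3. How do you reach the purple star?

turn right 52°, forward 3.3 m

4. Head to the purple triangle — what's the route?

blocked — turn left 86°, forward 3.8 m, then turn right 46°, forward 4.4 m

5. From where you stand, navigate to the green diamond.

turn left 147°, forward 6.3 m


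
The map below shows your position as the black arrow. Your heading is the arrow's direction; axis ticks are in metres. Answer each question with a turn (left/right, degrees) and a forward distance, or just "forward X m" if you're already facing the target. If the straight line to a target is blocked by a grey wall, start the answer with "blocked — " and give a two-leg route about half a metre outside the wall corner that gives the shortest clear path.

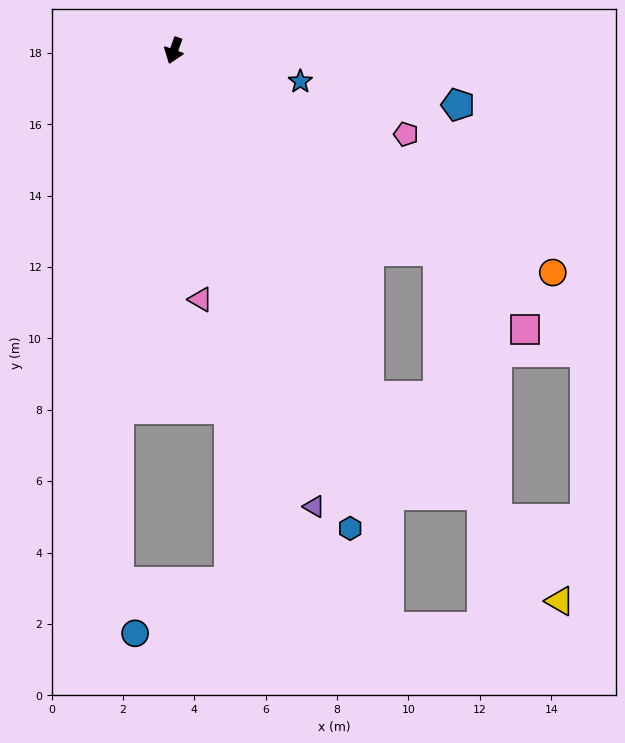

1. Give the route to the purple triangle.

turn left 37°, forward 13.4 m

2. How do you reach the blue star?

turn left 96°, forward 3.6 m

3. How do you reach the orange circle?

turn left 79°, forward 12.3 m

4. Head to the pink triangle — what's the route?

turn left 26°, forward 7.0 m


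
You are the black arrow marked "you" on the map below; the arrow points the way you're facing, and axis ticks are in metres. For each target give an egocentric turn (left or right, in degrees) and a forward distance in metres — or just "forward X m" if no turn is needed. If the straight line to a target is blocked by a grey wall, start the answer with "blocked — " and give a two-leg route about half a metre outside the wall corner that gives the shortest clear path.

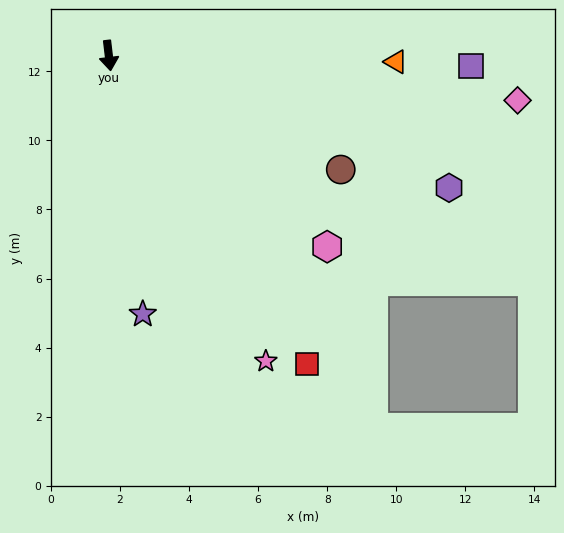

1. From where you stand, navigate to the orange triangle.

turn left 82°, forward 8.3 m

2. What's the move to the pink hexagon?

turn left 42°, forward 8.4 m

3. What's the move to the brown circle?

turn left 57°, forward 7.5 m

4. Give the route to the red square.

turn left 26°, forward 10.6 m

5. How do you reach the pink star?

turn left 20°, forward 9.9 m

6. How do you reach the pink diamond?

turn left 77°, forward 11.9 m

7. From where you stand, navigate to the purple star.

forward 7.5 m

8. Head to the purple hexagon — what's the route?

turn left 62°, forward 10.6 m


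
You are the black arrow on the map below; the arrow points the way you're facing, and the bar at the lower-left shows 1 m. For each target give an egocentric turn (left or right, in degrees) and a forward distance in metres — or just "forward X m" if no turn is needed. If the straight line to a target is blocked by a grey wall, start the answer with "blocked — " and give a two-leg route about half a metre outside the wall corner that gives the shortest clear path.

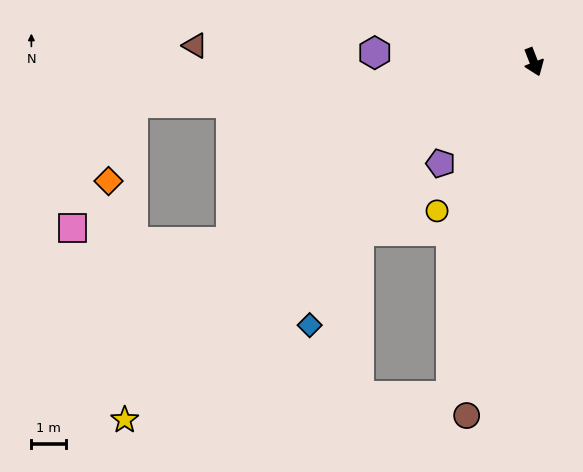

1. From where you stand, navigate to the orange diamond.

blocked — turn right 105°, forward 11.5 m, then turn left 66°, forward 2.3 m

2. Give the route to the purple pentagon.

turn right 64°, forward 3.9 m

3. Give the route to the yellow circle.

turn right 54°, forward 5.1 m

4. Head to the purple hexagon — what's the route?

turn right 115°, forward 4.5 m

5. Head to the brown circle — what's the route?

turn right 32°, forward 10.3 m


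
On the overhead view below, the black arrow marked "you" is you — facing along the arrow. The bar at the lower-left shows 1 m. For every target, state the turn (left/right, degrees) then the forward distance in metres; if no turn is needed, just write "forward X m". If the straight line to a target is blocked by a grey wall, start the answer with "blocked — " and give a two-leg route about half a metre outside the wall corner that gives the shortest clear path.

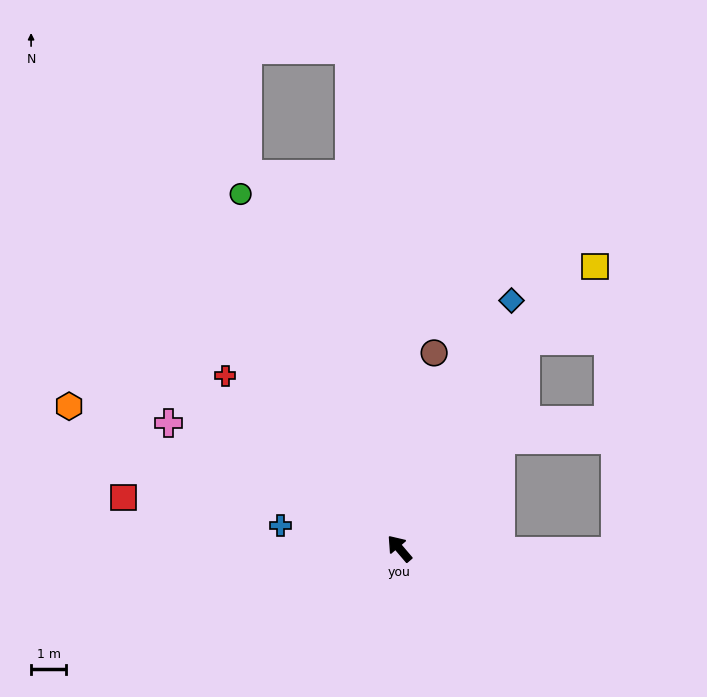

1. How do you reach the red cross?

turn left 5°, forward 7.0 m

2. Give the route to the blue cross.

turn left 39°, forward 3.4 m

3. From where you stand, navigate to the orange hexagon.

turn left 26°, forward 10.2 m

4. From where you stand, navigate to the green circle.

turn right 16°, forward 11.1 m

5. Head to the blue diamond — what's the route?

turn right 65°, forward 7.8 m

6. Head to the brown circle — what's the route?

turn right 50°, forward 5.7 m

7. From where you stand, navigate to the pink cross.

turn left 21°, forward 7.5 m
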